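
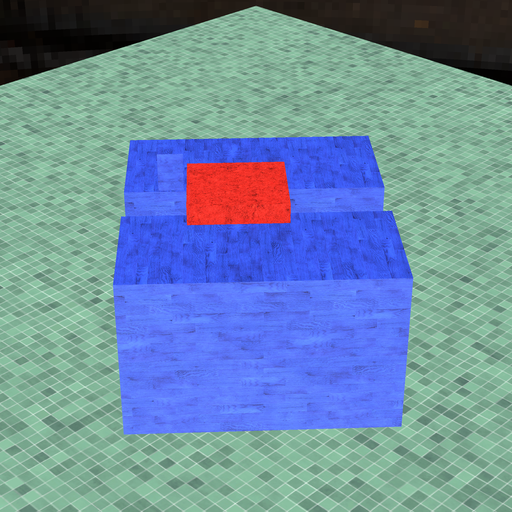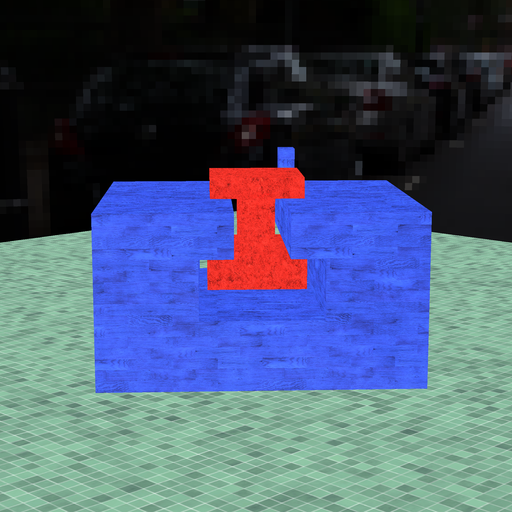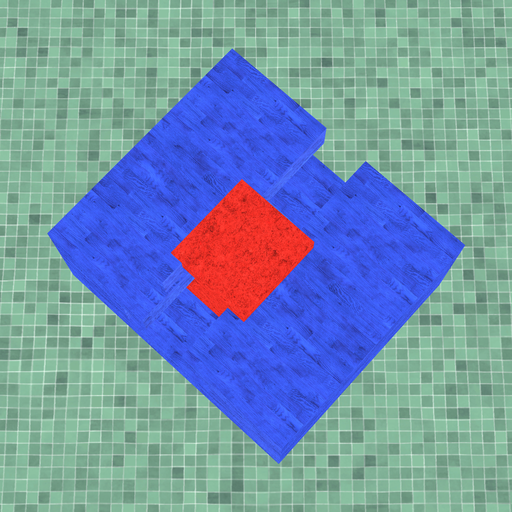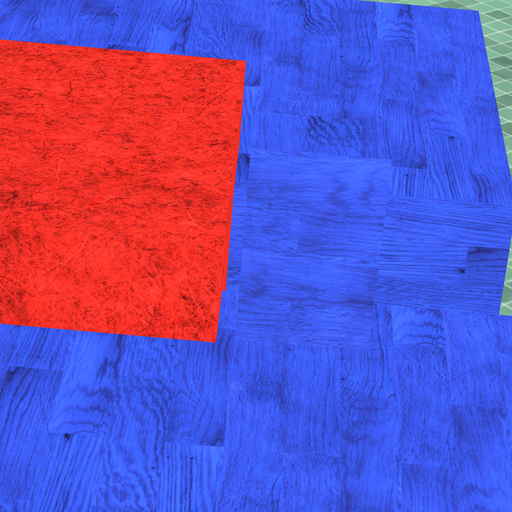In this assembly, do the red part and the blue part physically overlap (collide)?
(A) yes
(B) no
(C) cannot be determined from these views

(B) no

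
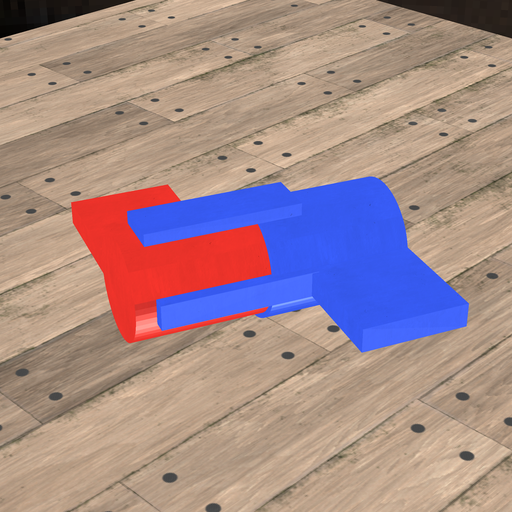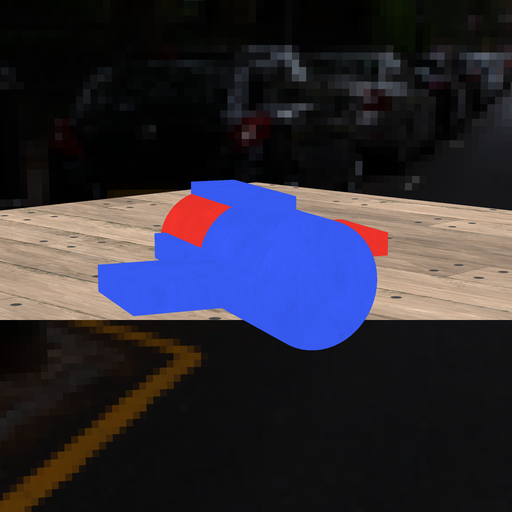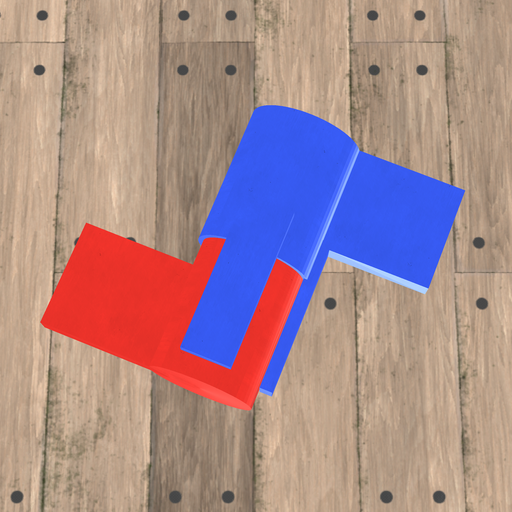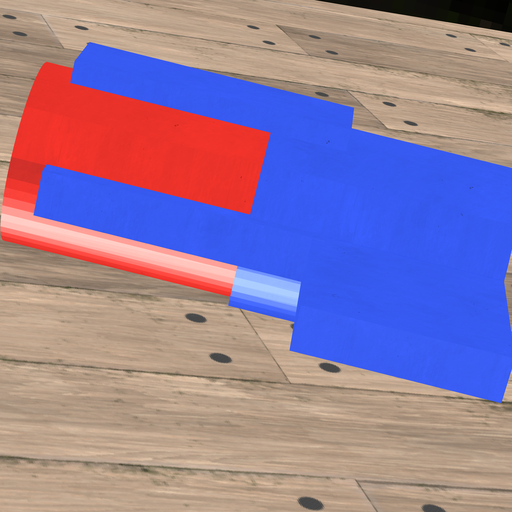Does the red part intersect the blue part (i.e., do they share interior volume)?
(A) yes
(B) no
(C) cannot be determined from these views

(A) yes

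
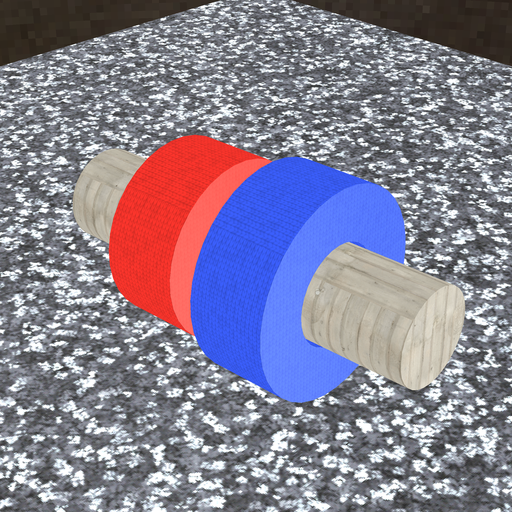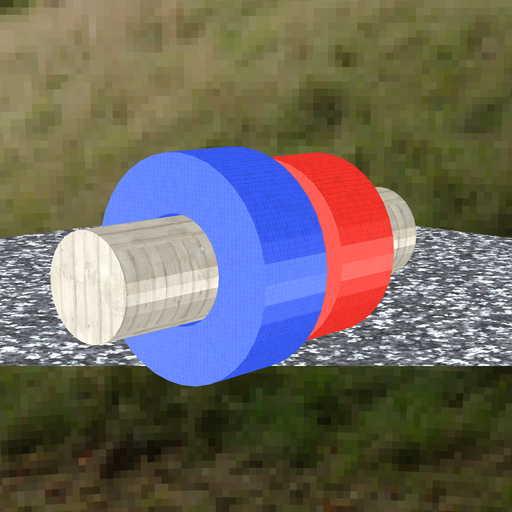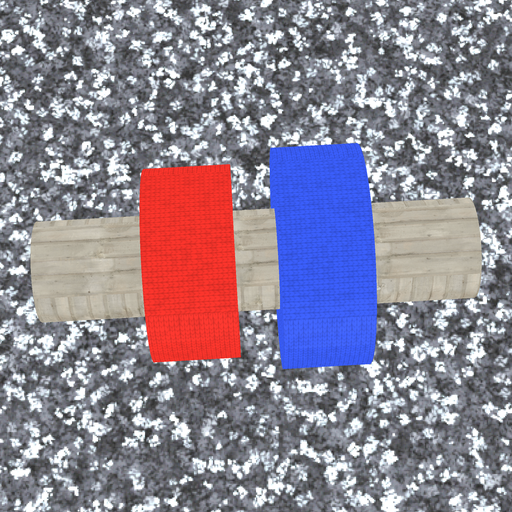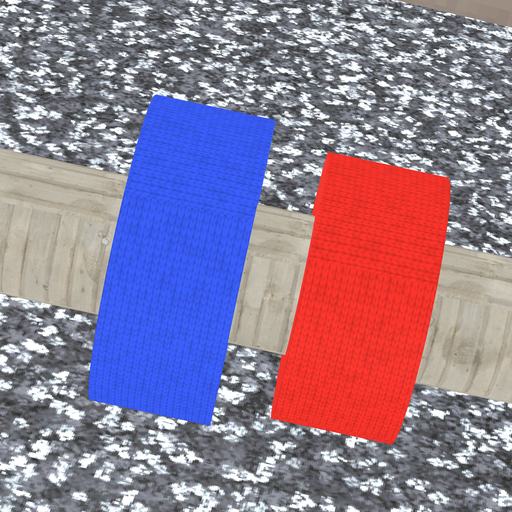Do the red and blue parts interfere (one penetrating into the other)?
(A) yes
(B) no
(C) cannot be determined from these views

(B) no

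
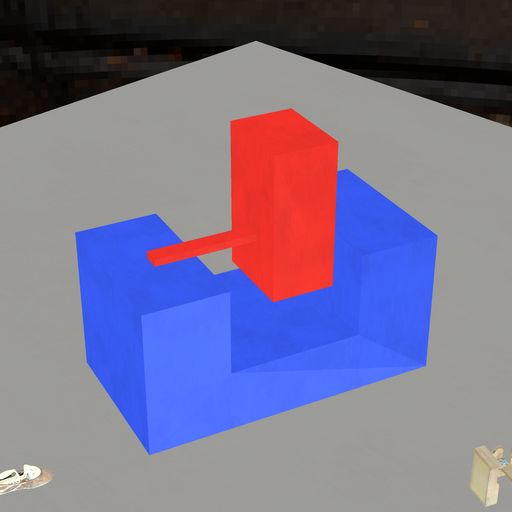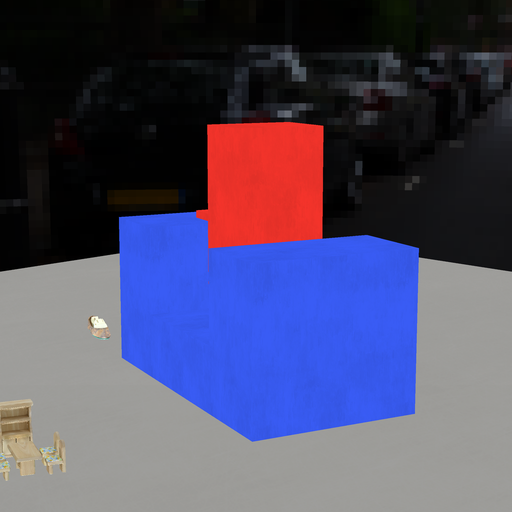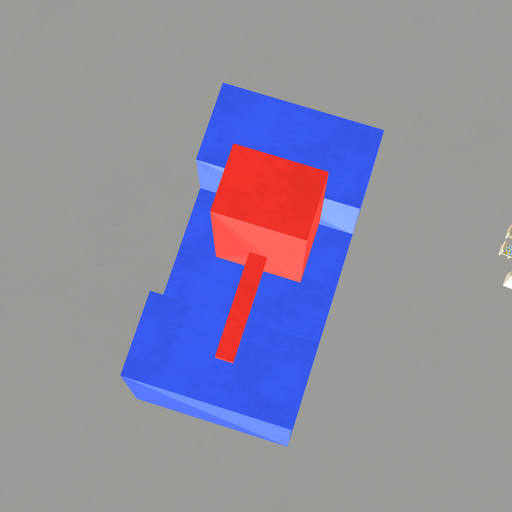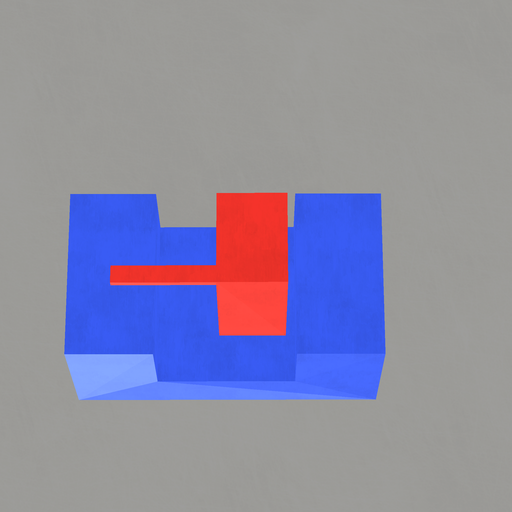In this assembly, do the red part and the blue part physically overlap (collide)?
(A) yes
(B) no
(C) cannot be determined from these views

(B) no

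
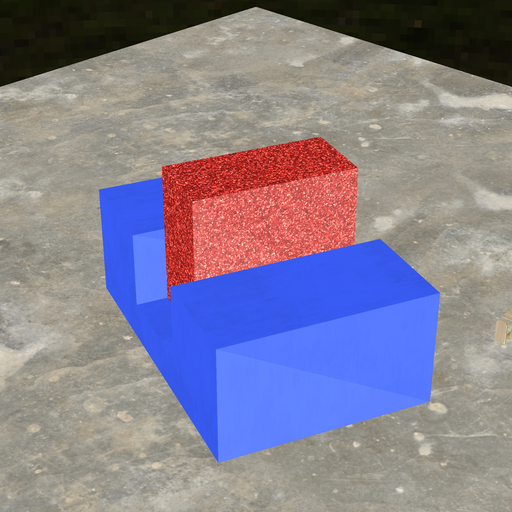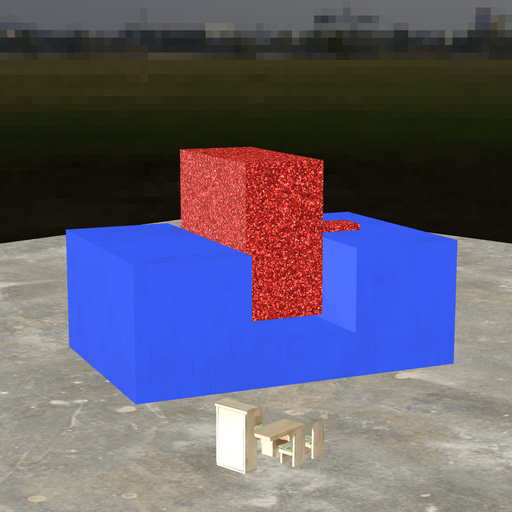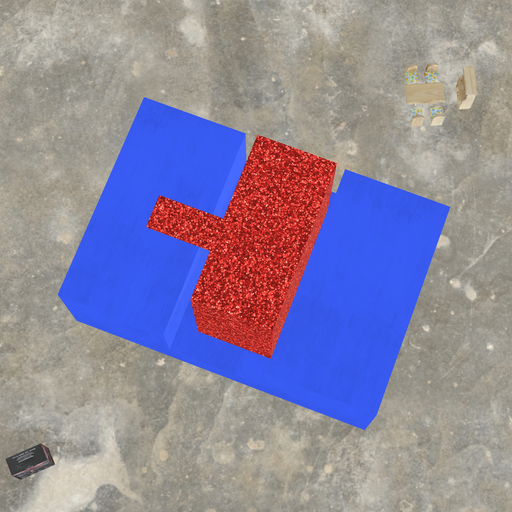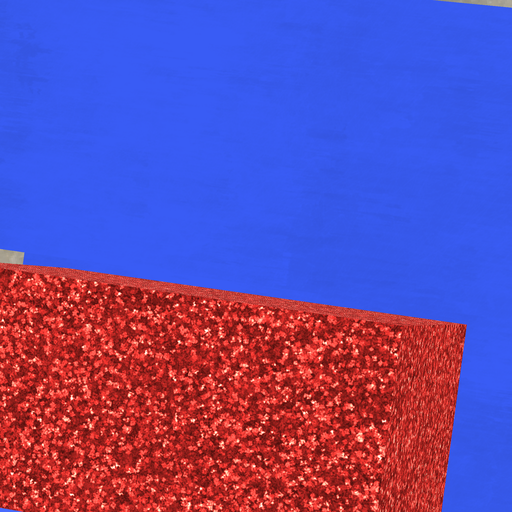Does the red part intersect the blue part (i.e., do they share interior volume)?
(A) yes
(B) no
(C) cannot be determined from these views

(B) no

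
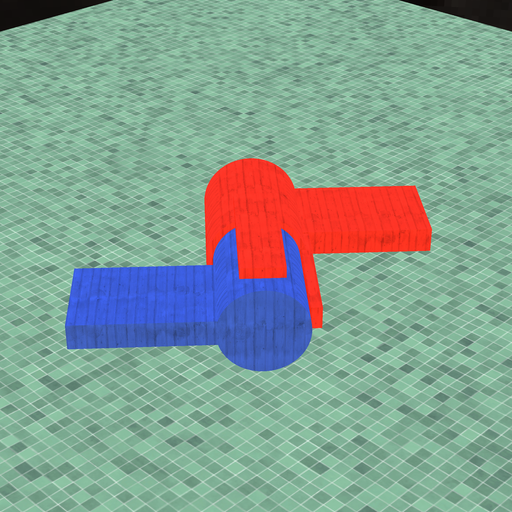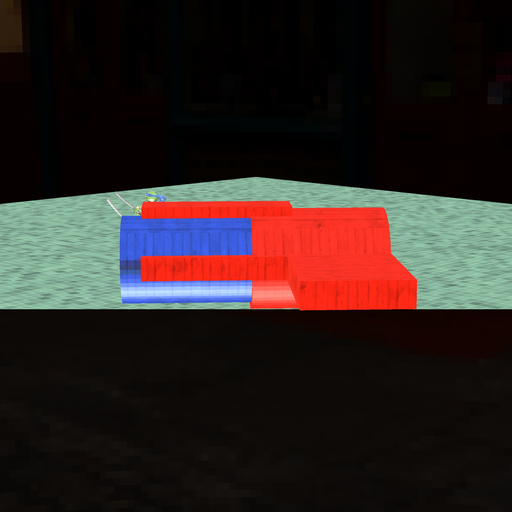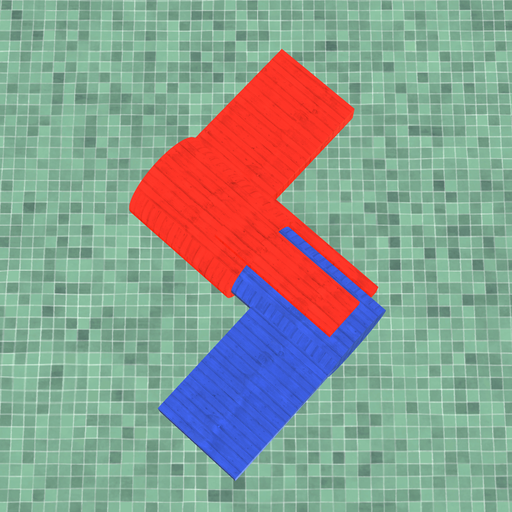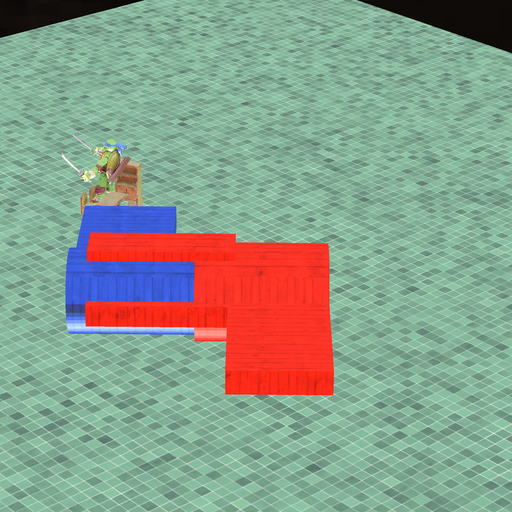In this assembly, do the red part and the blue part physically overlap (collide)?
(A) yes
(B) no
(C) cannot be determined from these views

(A) yes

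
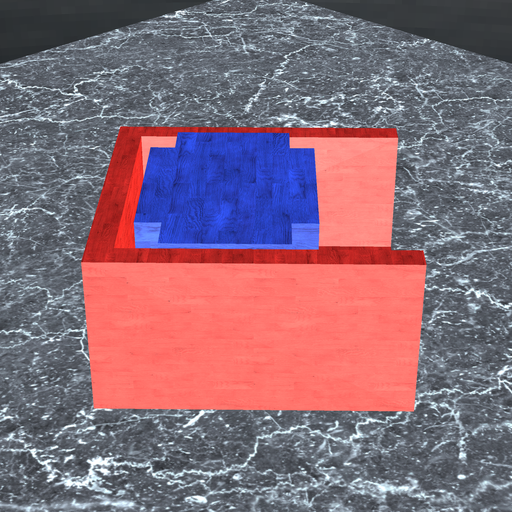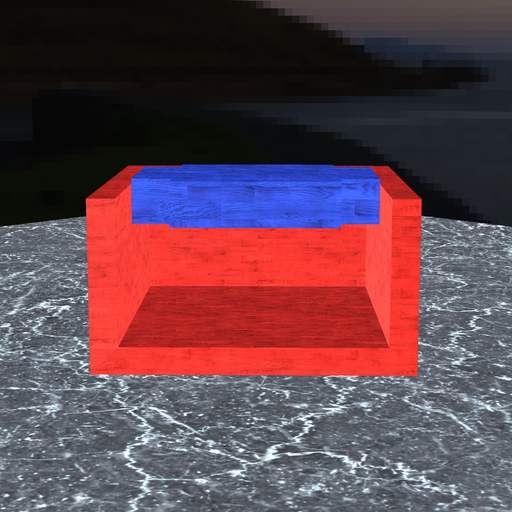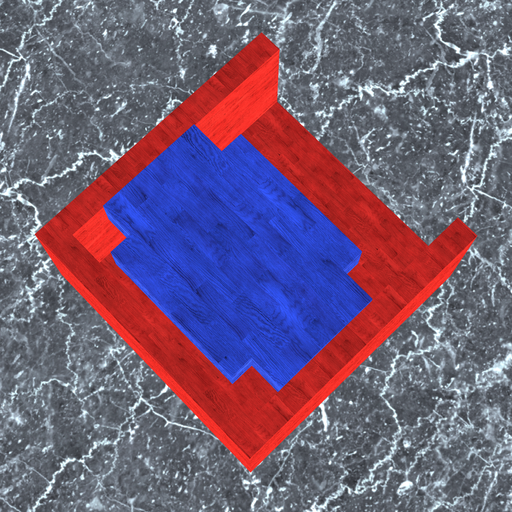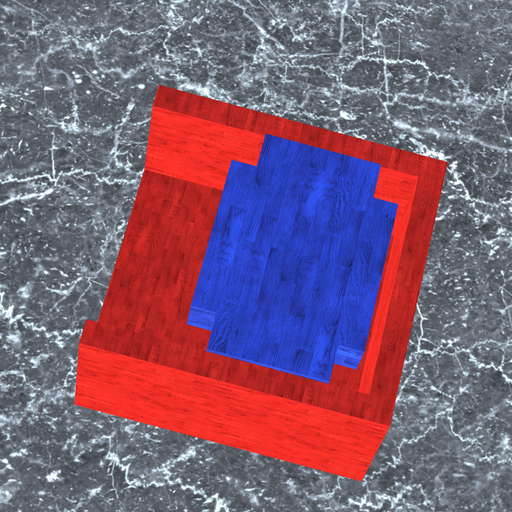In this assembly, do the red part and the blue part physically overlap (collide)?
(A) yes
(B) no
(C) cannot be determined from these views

(B) no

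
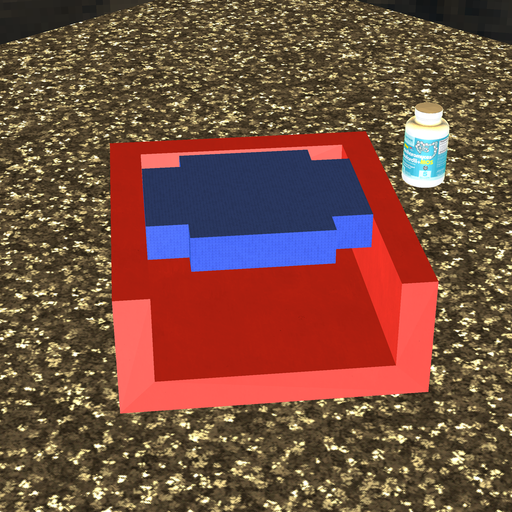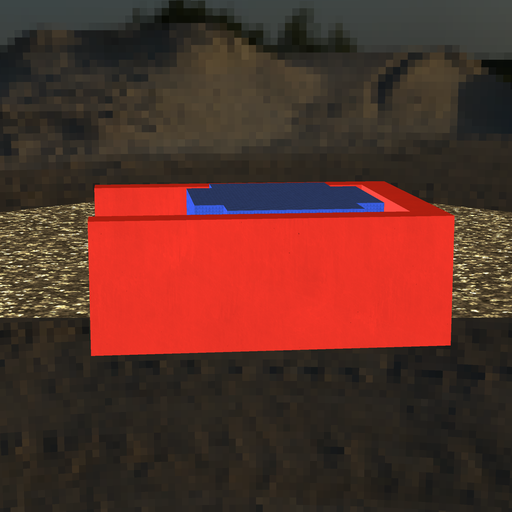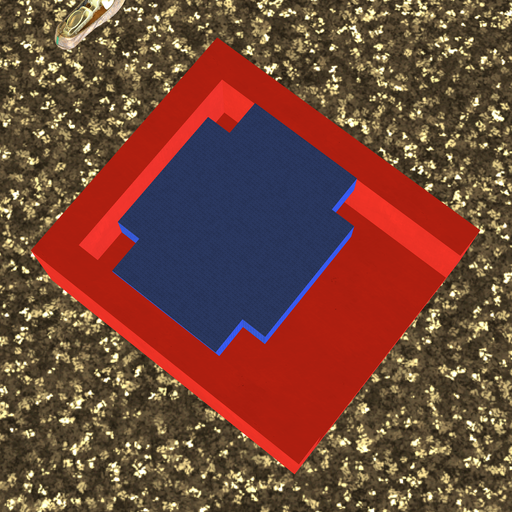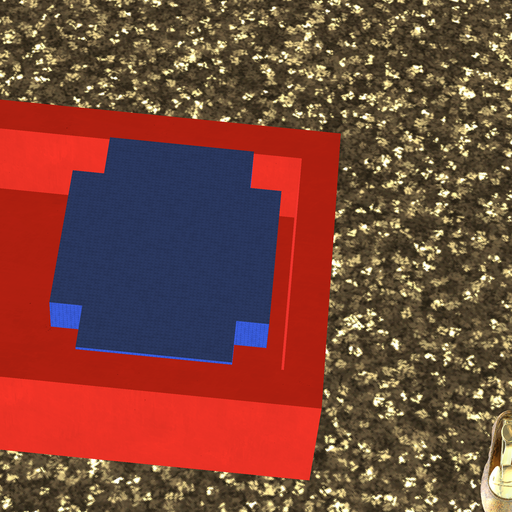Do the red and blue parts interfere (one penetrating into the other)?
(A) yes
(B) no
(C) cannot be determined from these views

(B) no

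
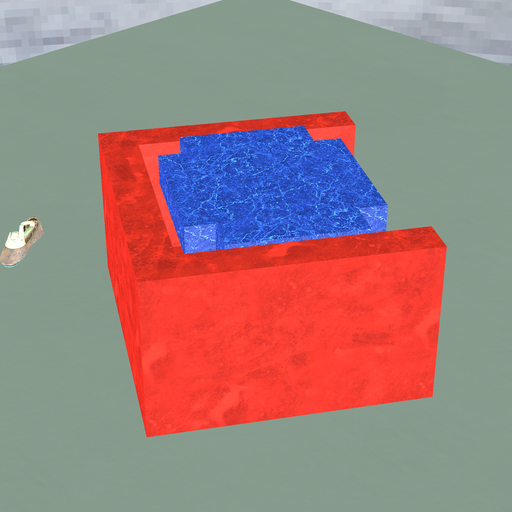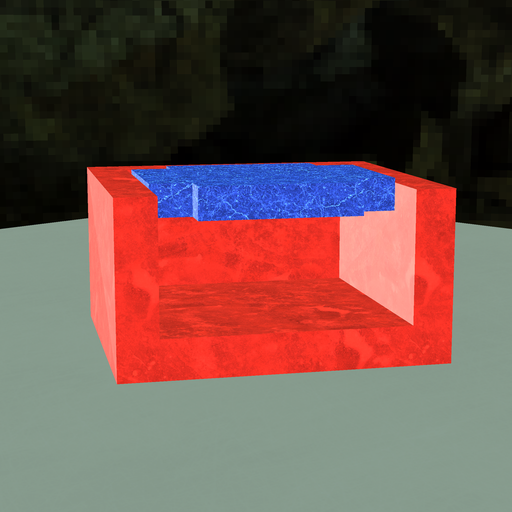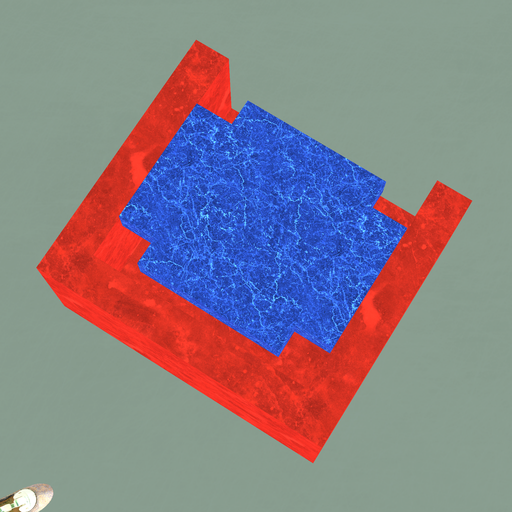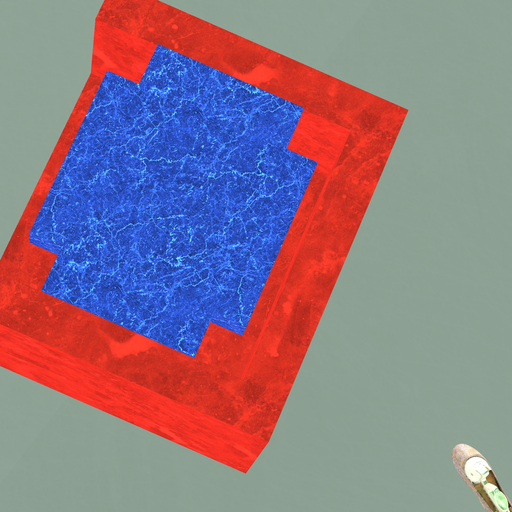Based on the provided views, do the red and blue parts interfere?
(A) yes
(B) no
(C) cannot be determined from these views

(B) no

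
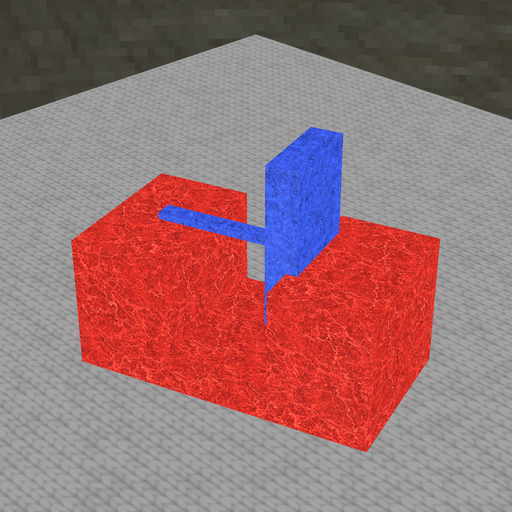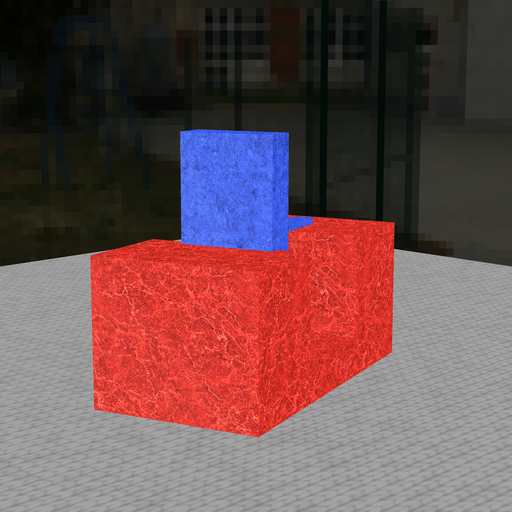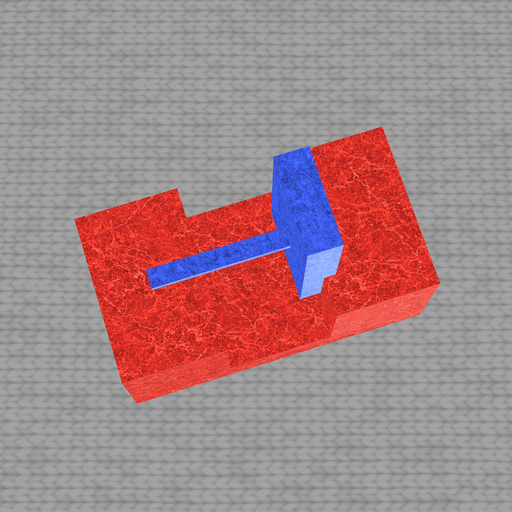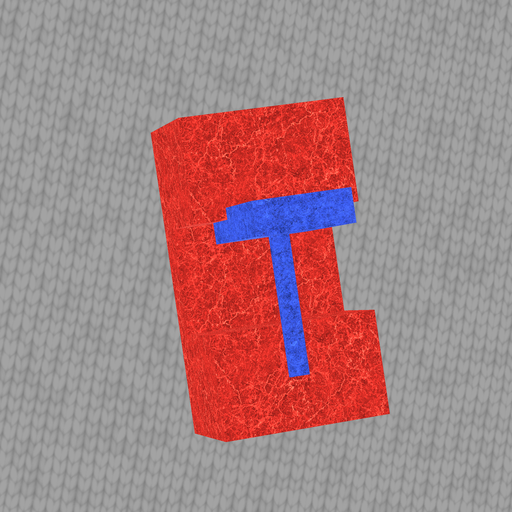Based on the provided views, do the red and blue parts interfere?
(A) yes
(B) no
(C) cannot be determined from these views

(A) yes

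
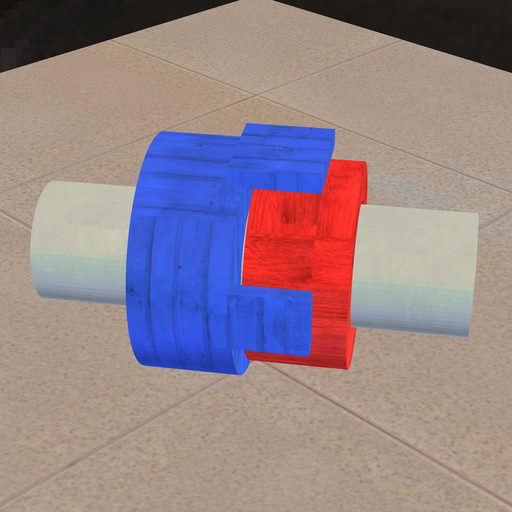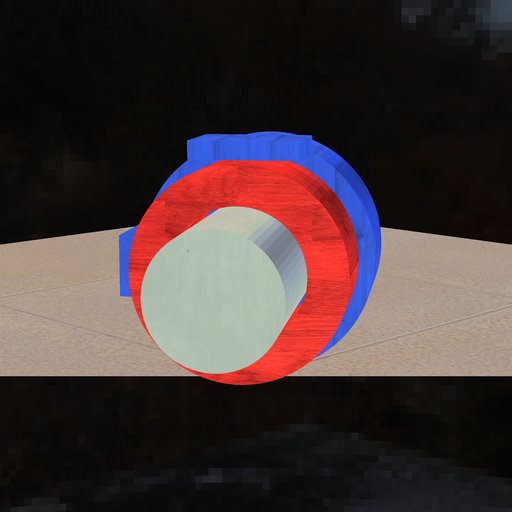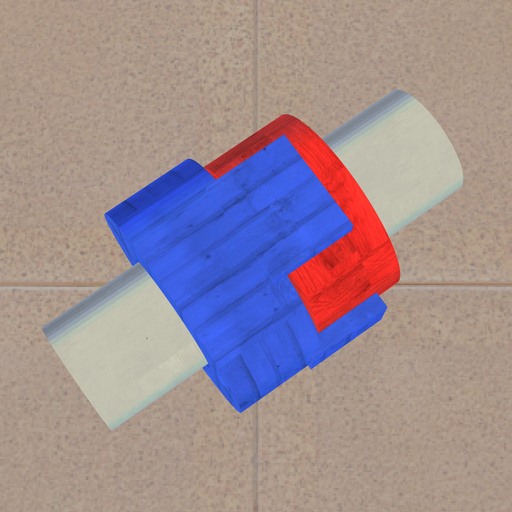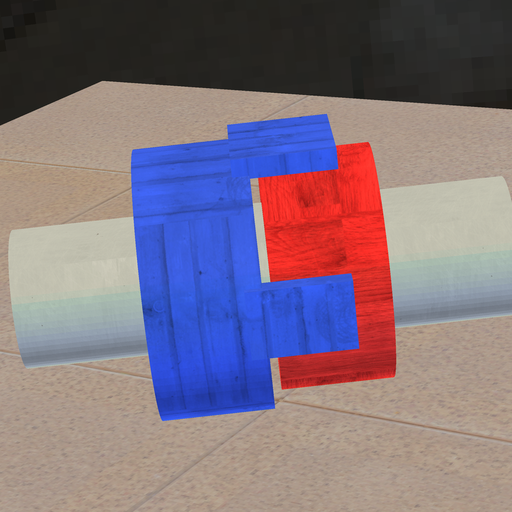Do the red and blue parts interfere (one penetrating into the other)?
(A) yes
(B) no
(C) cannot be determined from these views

(B) no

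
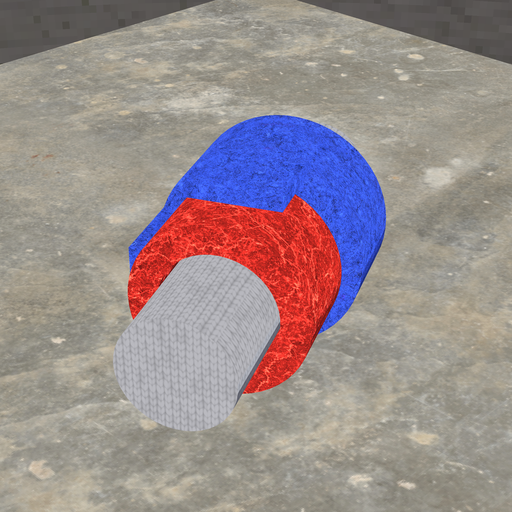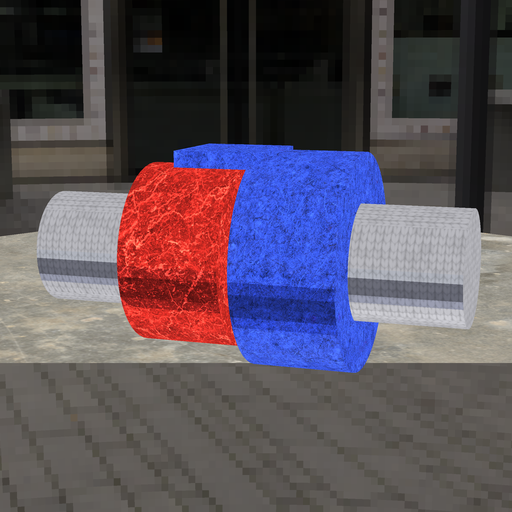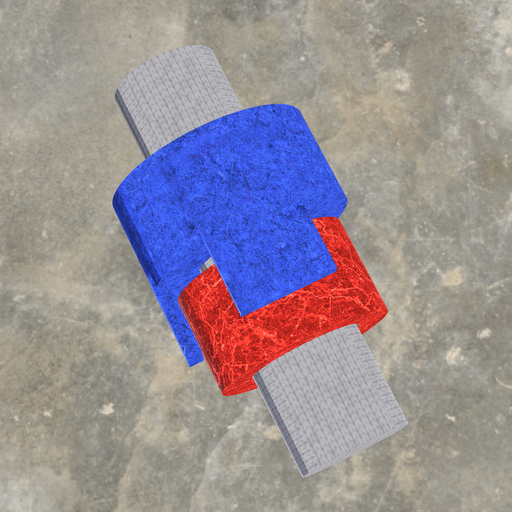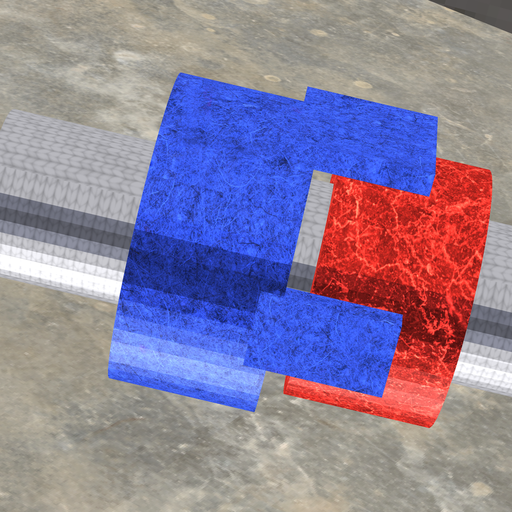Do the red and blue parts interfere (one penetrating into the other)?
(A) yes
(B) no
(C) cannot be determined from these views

(B) no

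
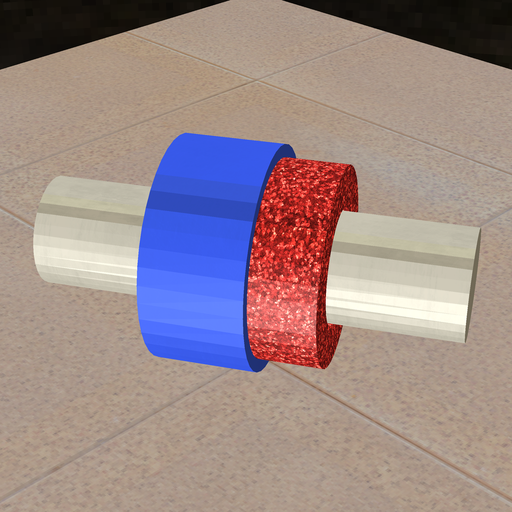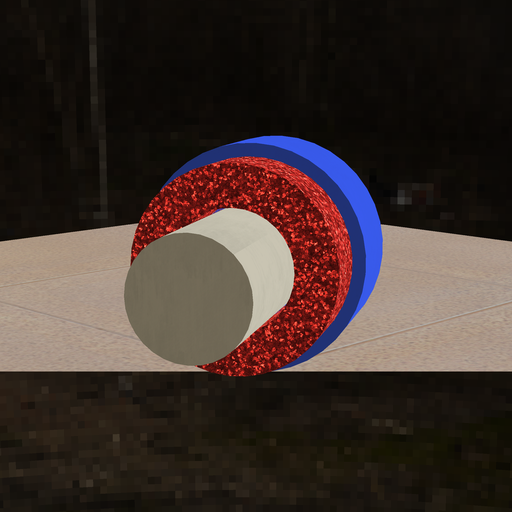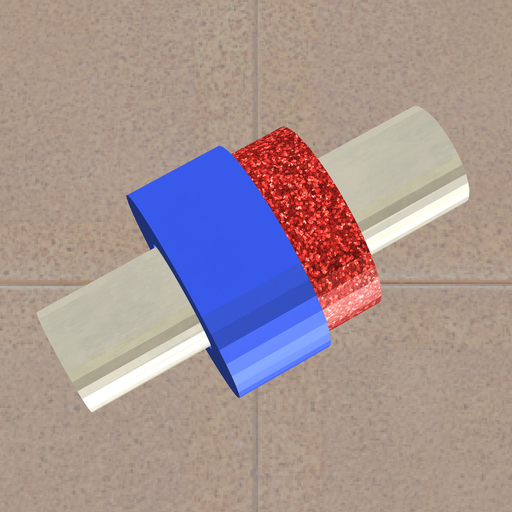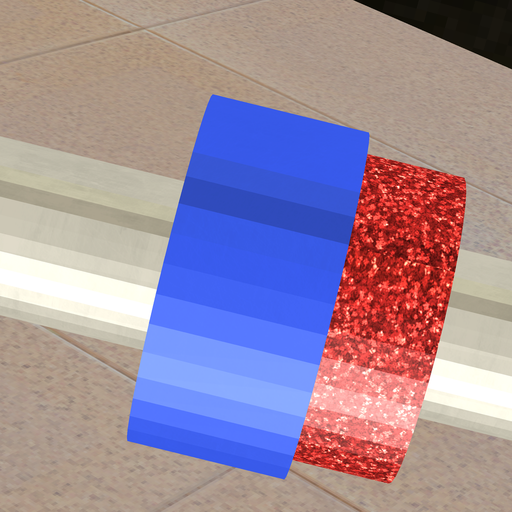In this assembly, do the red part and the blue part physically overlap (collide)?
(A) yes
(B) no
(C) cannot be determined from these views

(A) yes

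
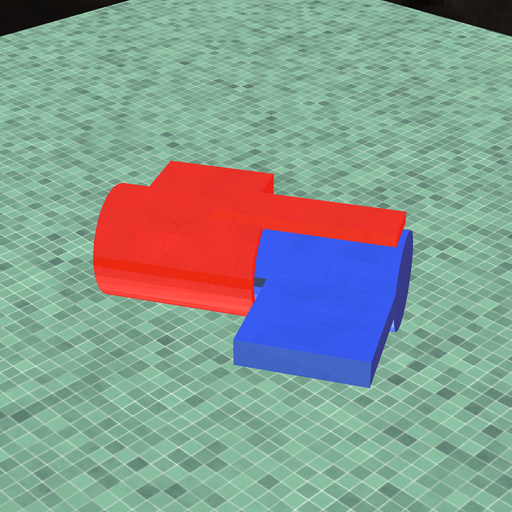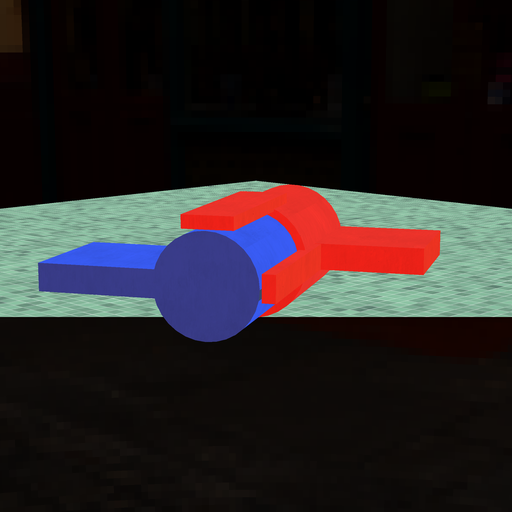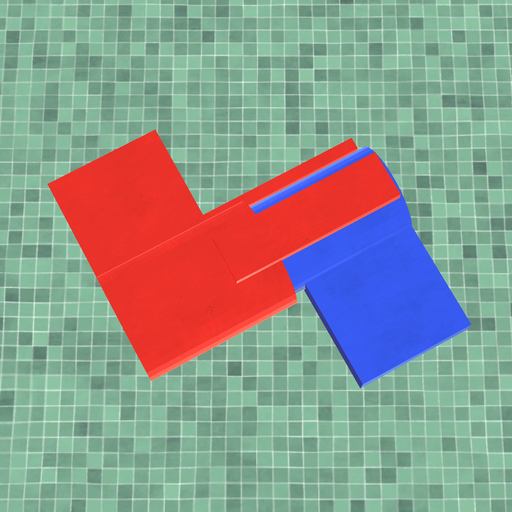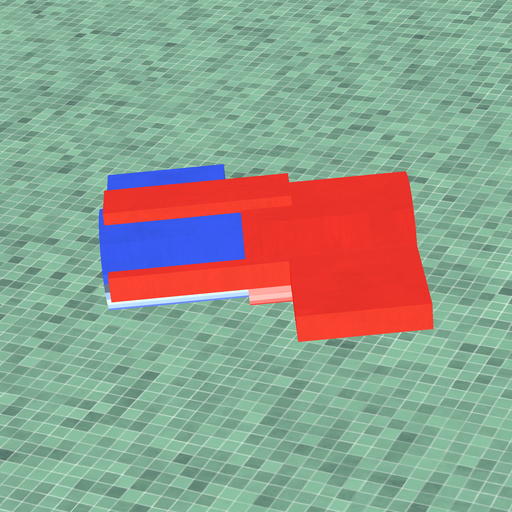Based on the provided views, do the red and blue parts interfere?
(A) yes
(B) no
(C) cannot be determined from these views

(A) yes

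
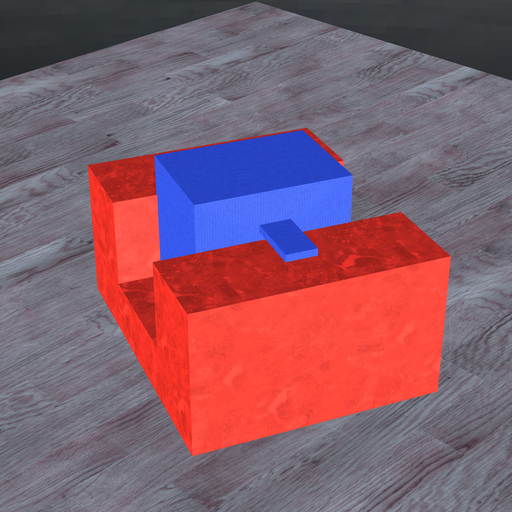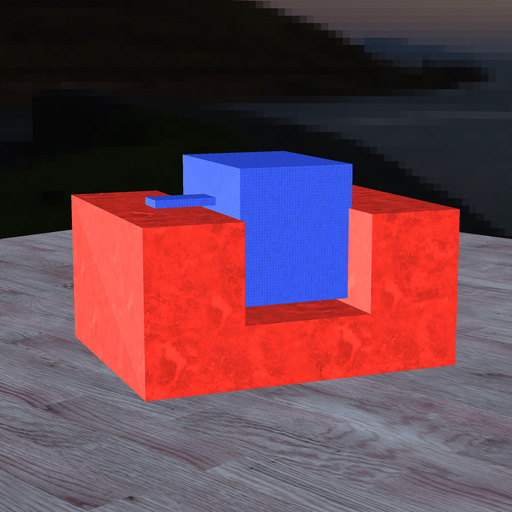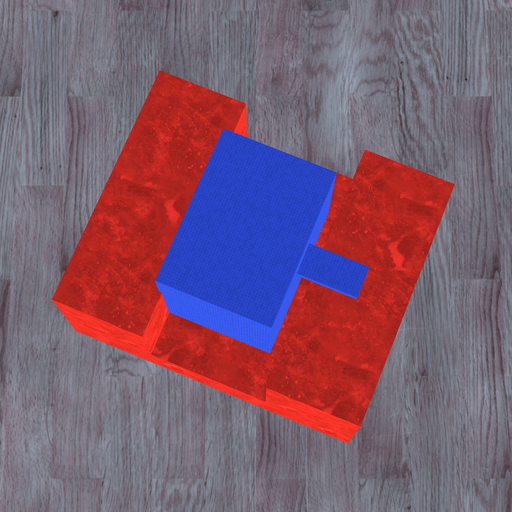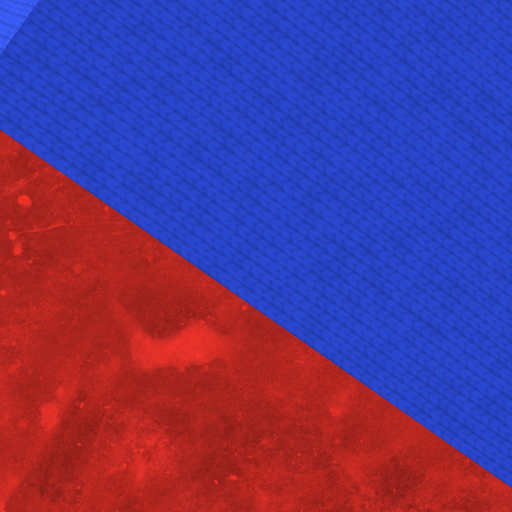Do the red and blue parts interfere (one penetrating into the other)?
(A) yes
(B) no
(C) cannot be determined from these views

(A) yes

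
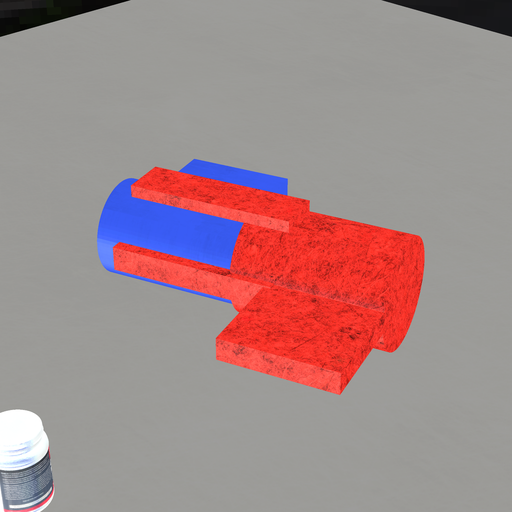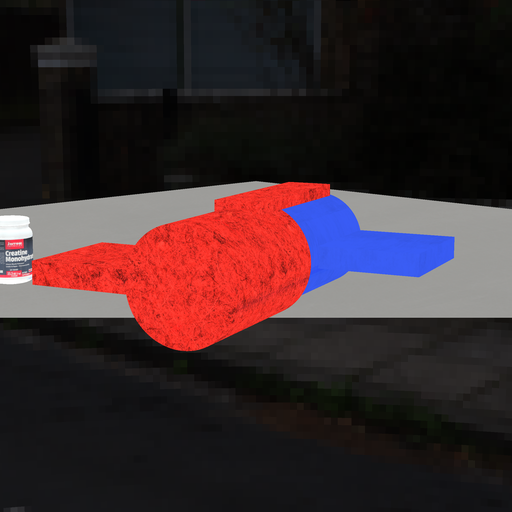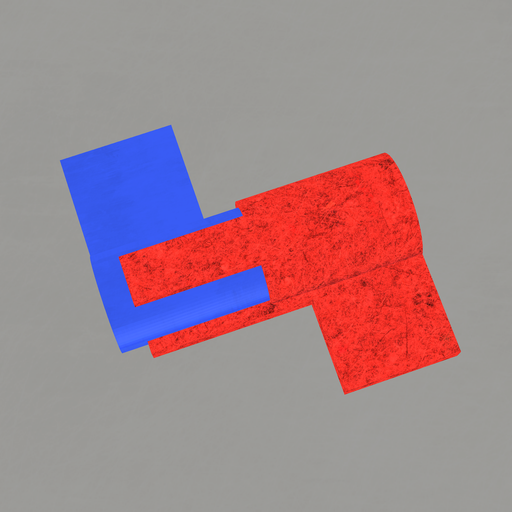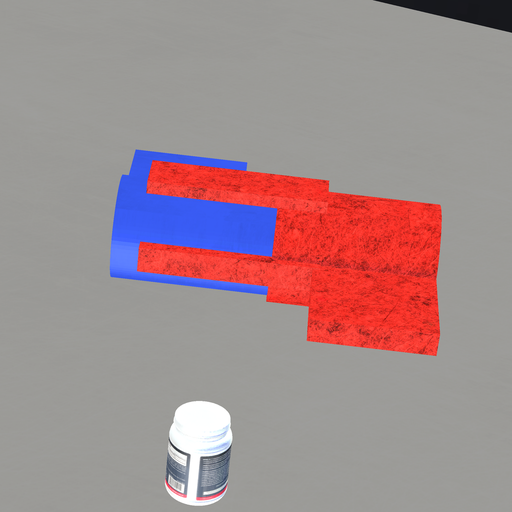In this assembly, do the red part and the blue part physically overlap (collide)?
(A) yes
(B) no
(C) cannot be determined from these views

(A) yes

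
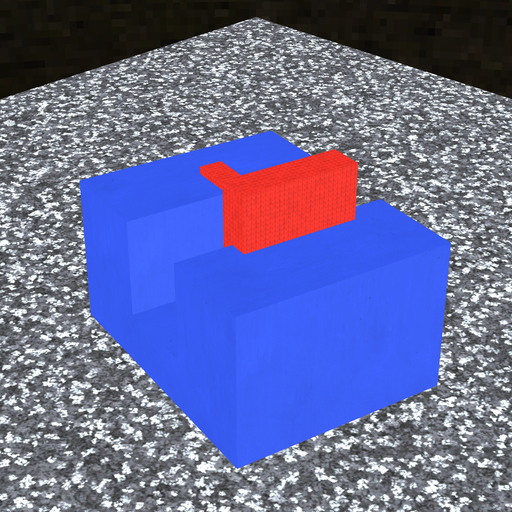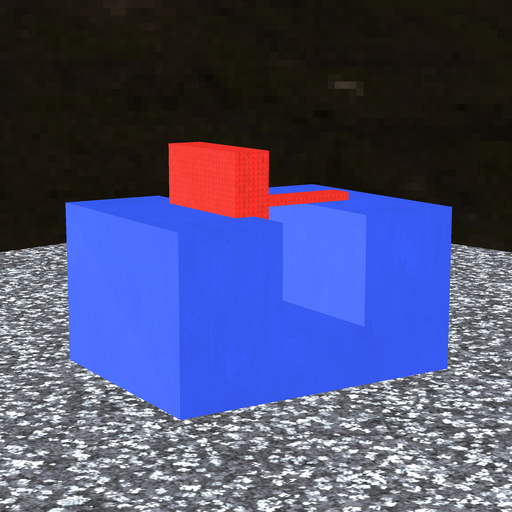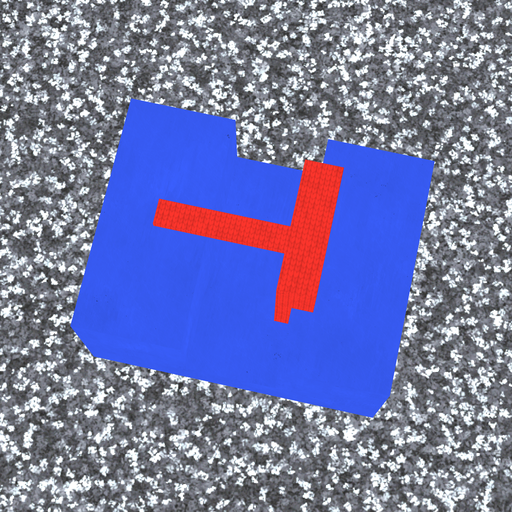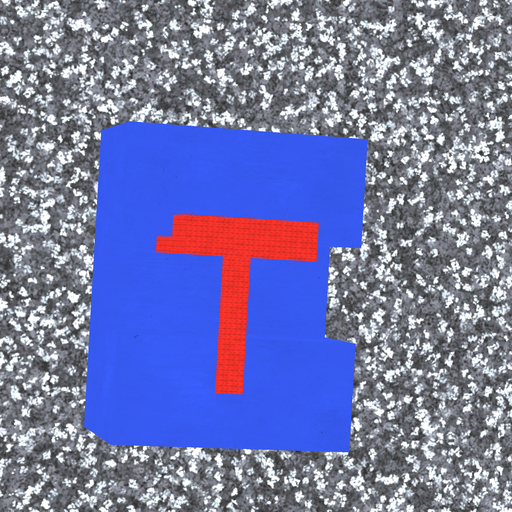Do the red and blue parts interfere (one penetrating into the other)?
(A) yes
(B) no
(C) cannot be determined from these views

(A) yes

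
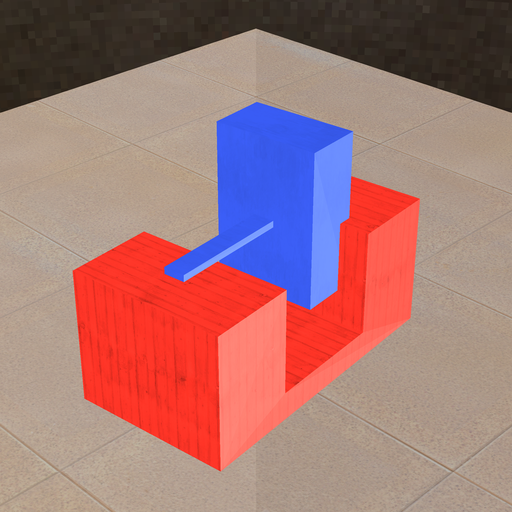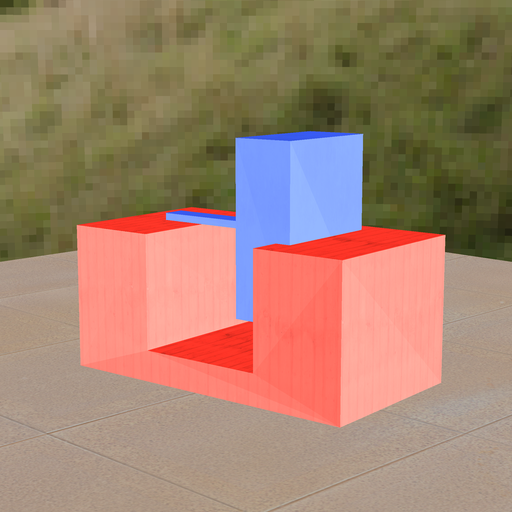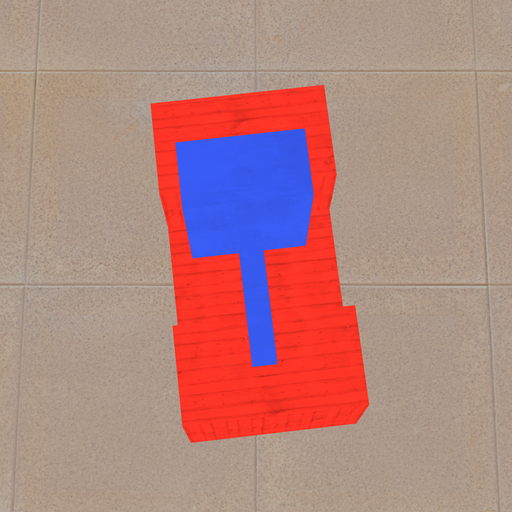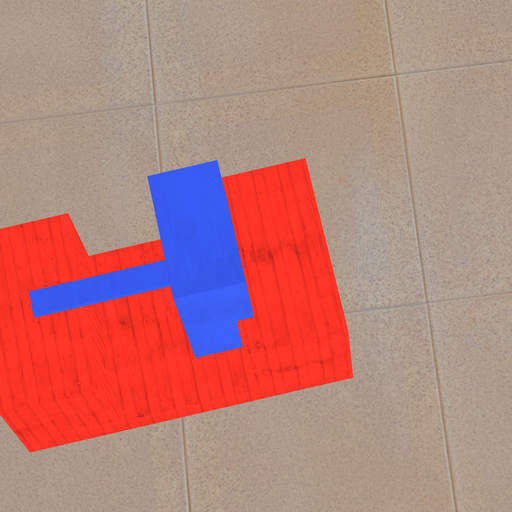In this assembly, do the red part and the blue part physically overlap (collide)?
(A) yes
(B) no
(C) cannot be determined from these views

(A) yes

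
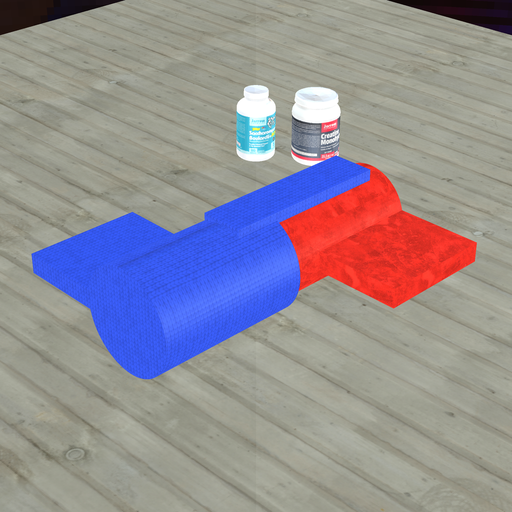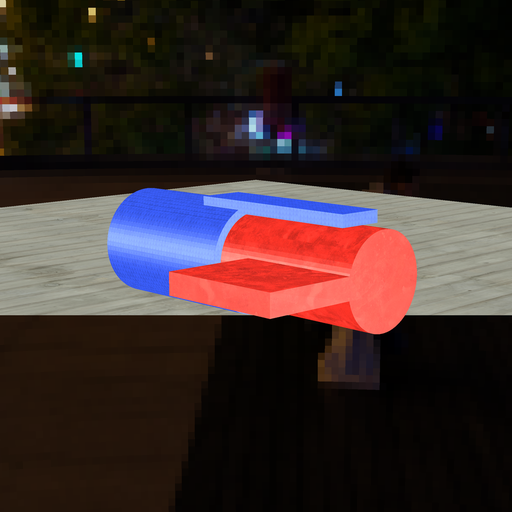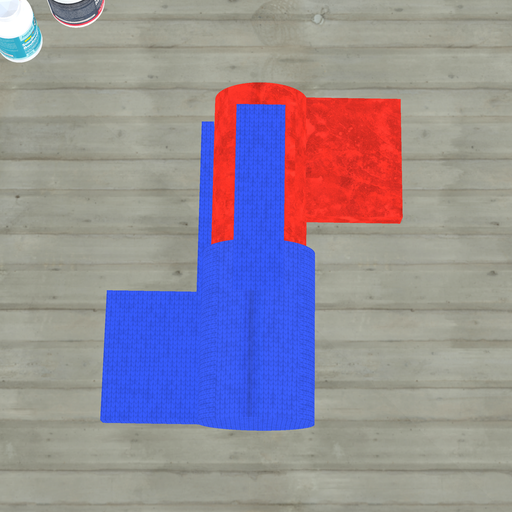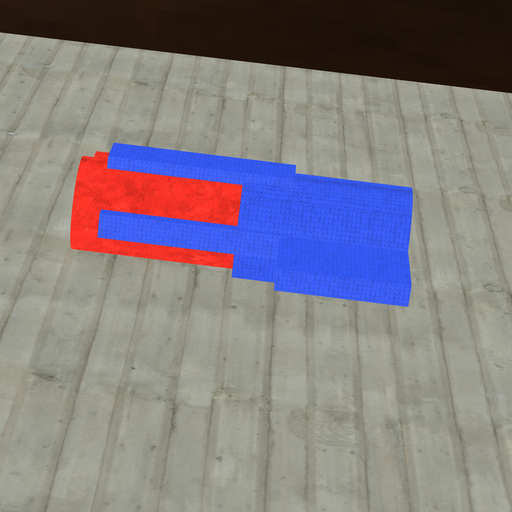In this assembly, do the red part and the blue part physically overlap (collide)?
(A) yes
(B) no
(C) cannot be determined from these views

(A) yes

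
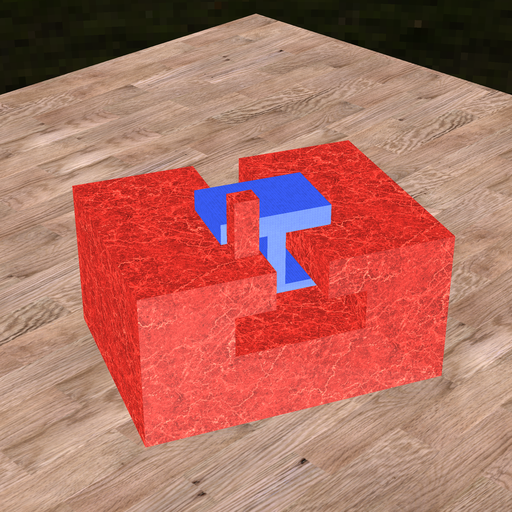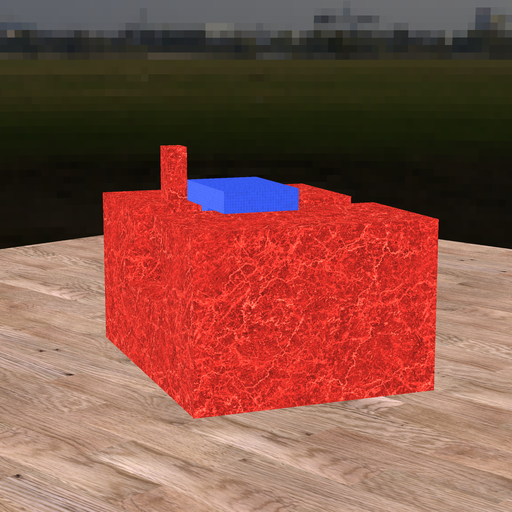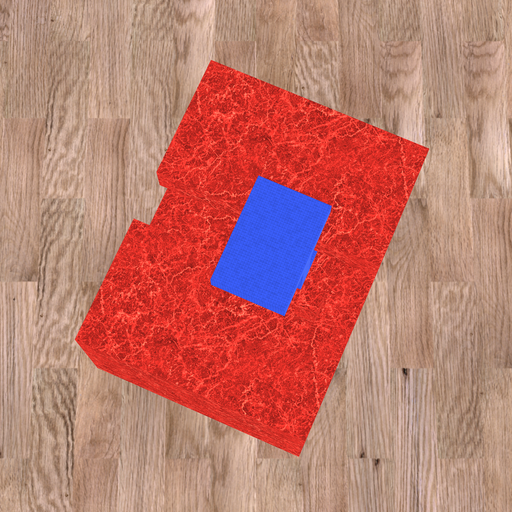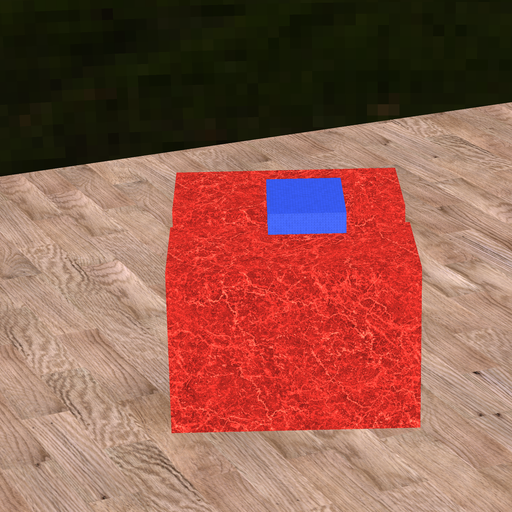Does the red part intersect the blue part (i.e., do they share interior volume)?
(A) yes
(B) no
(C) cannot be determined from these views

(B) no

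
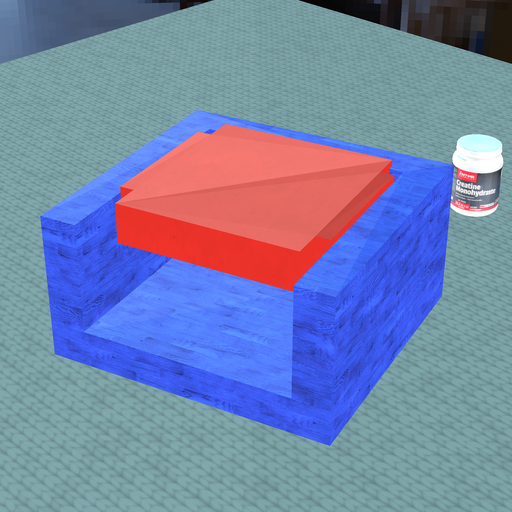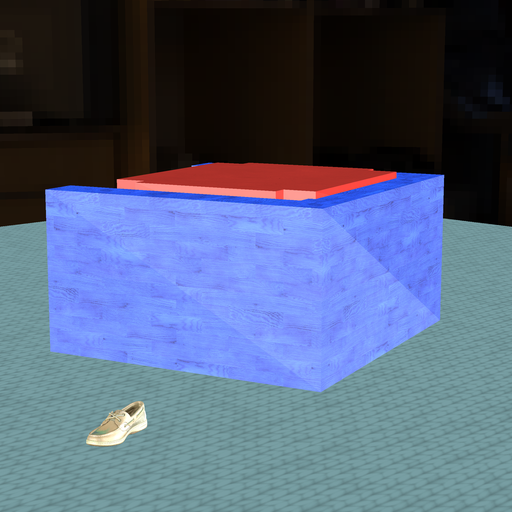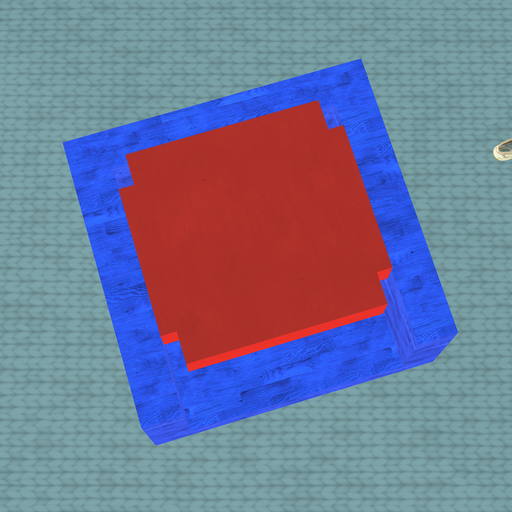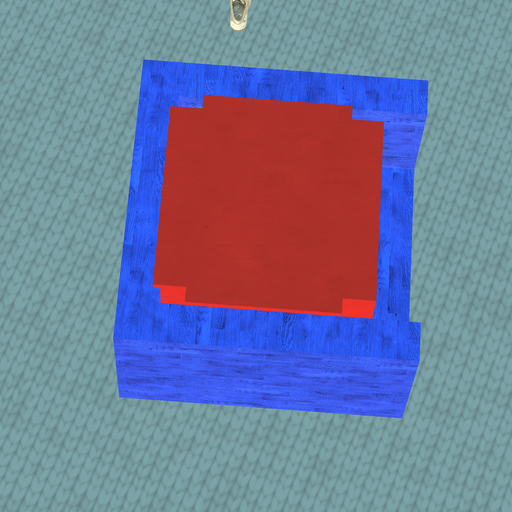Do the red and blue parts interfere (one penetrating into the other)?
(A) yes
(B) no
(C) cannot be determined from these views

(A) yes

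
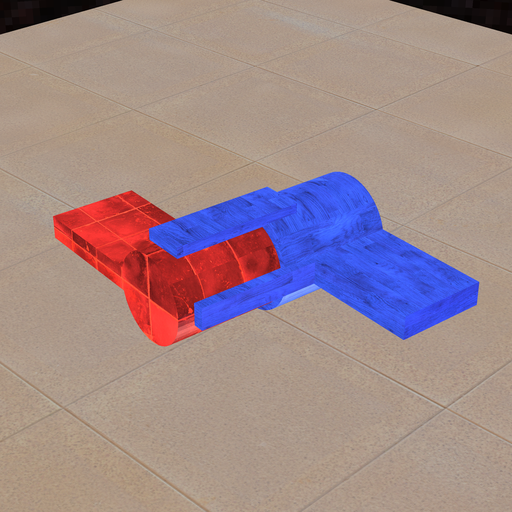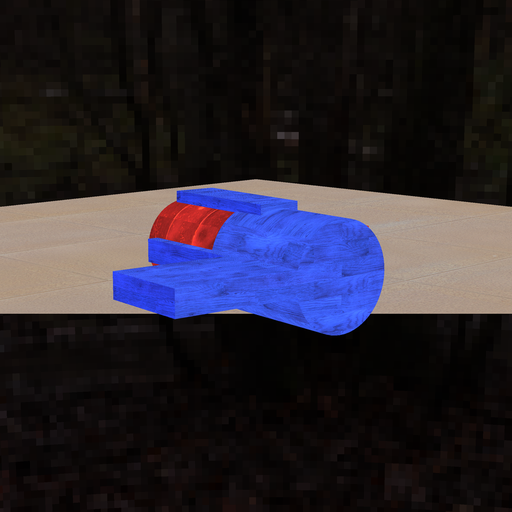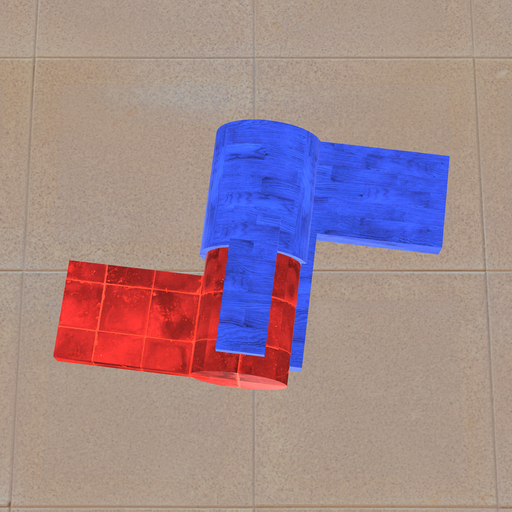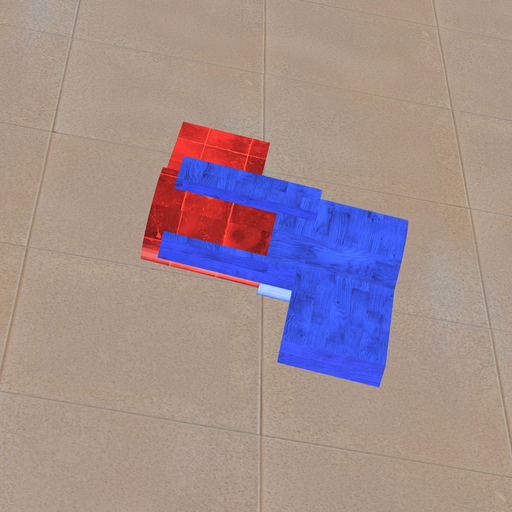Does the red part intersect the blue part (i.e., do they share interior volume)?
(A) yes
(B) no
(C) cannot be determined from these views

(A) yes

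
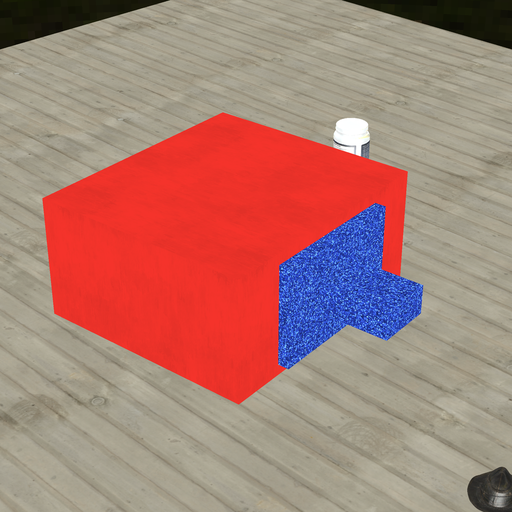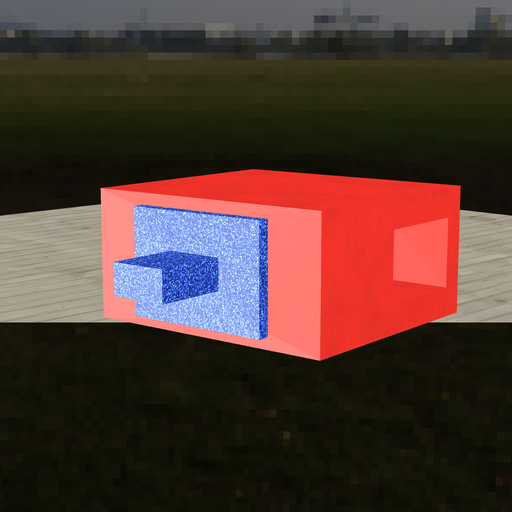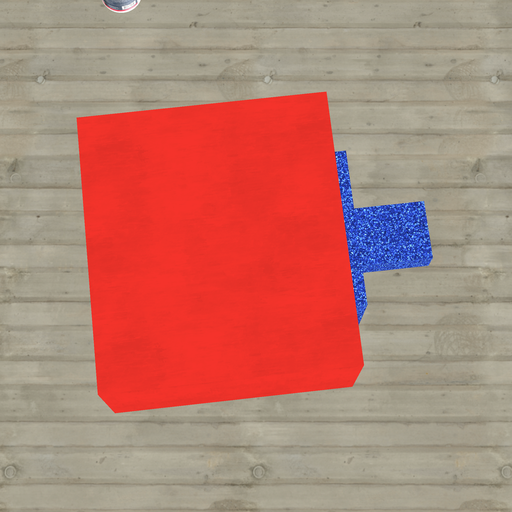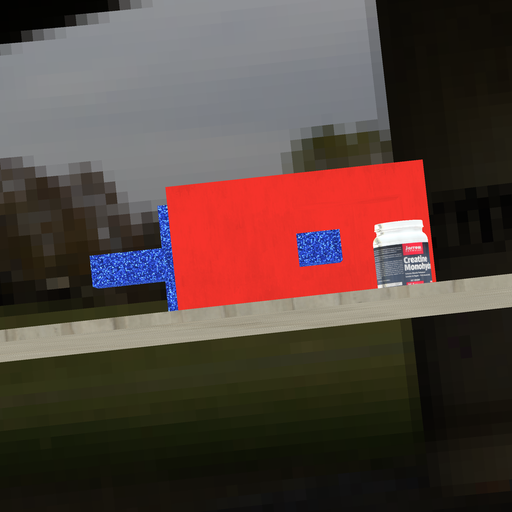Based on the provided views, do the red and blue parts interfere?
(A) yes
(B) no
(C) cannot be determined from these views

(B) no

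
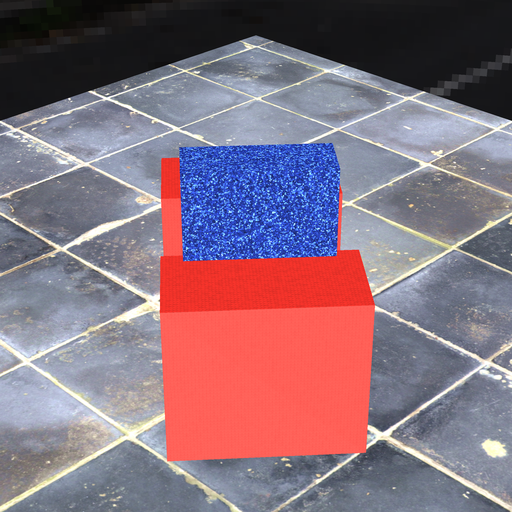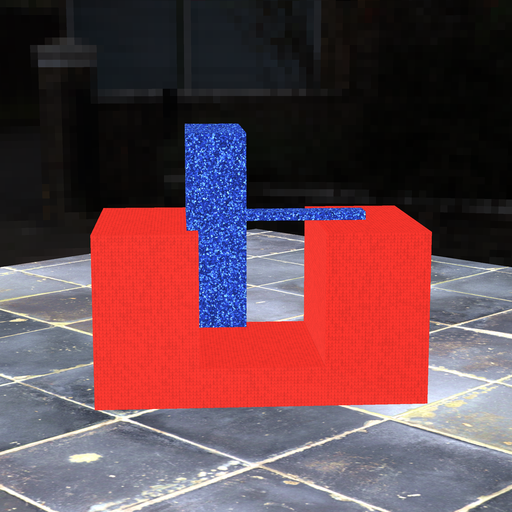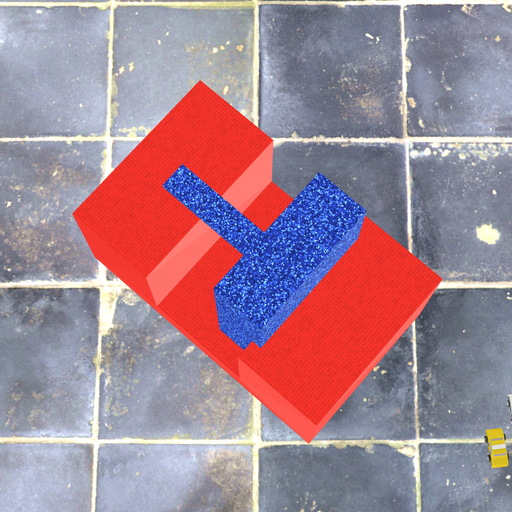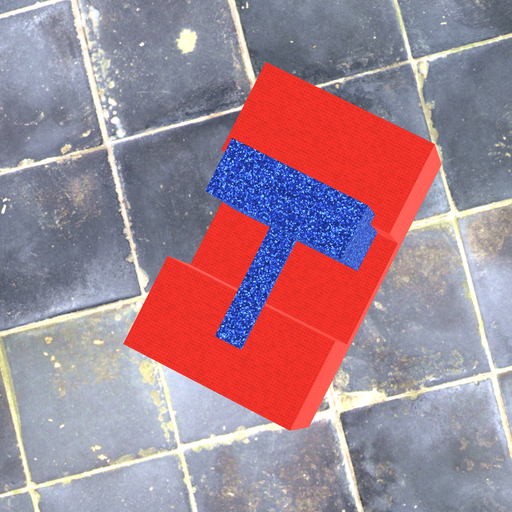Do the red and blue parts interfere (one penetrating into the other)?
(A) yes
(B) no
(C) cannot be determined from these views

(A) yes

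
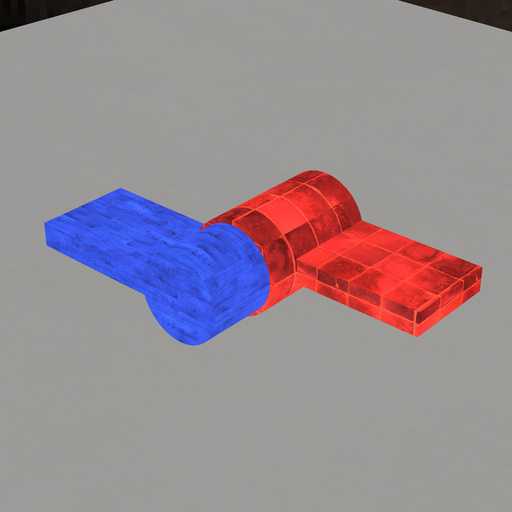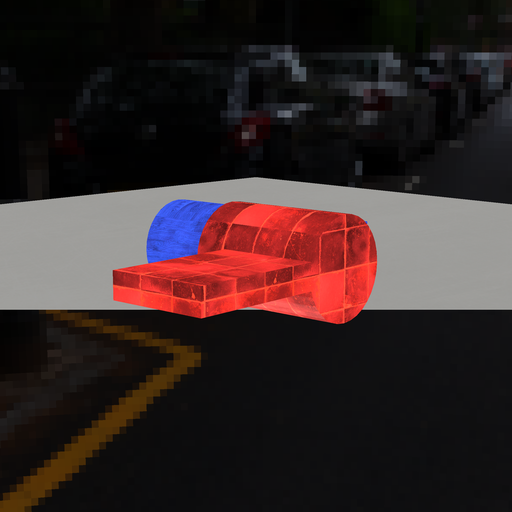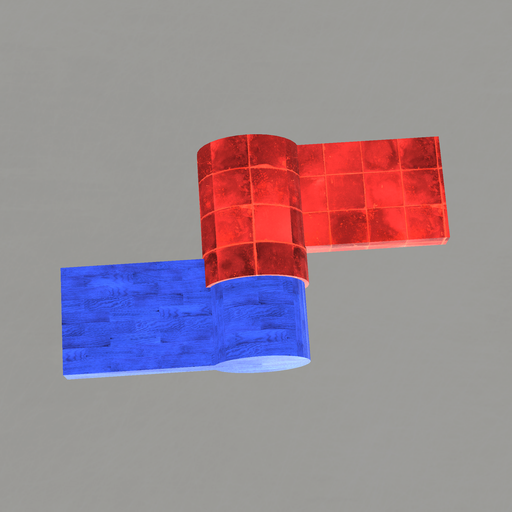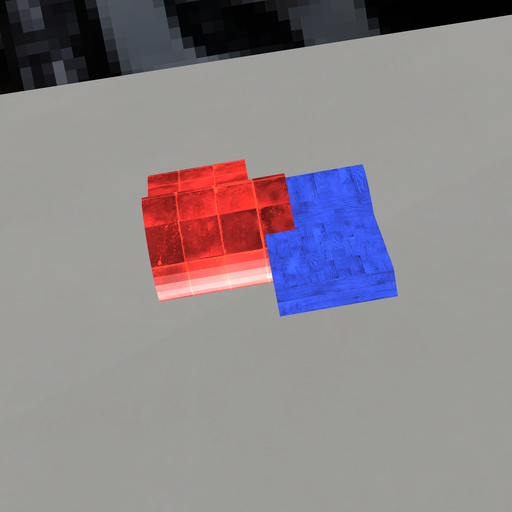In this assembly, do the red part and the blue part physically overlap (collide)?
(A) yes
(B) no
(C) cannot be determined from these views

(A) yes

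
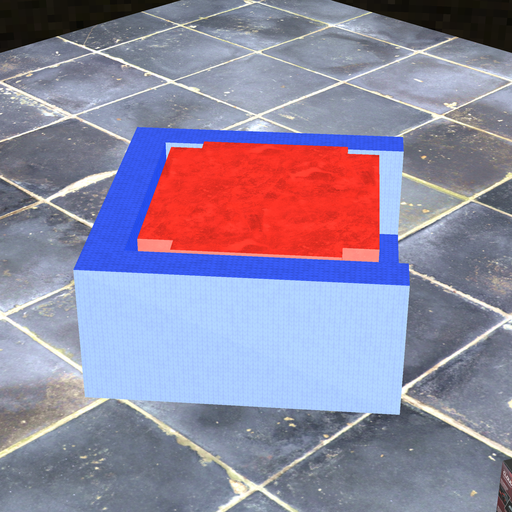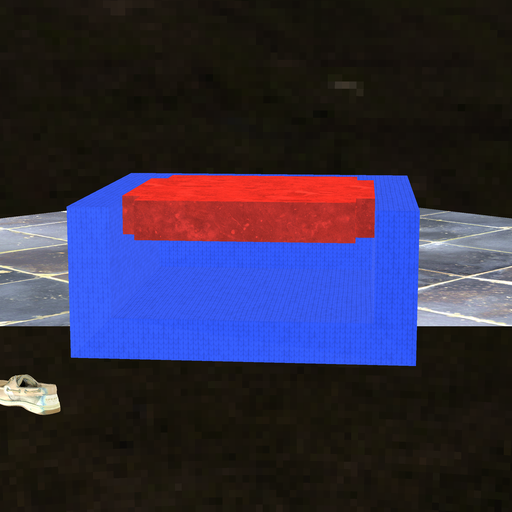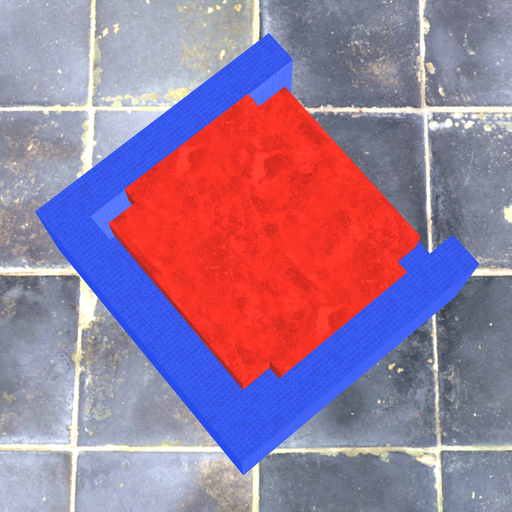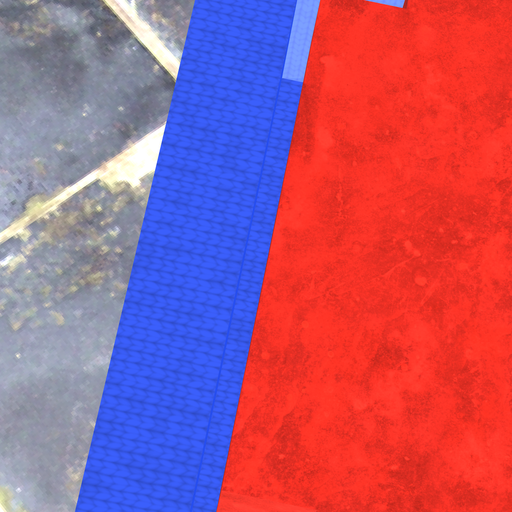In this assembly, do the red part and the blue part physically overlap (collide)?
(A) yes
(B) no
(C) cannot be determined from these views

(B) no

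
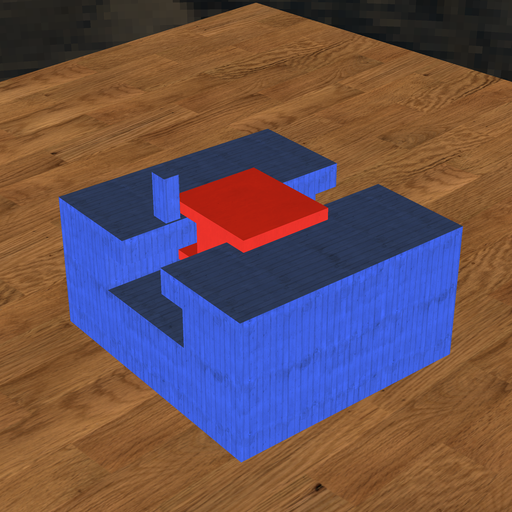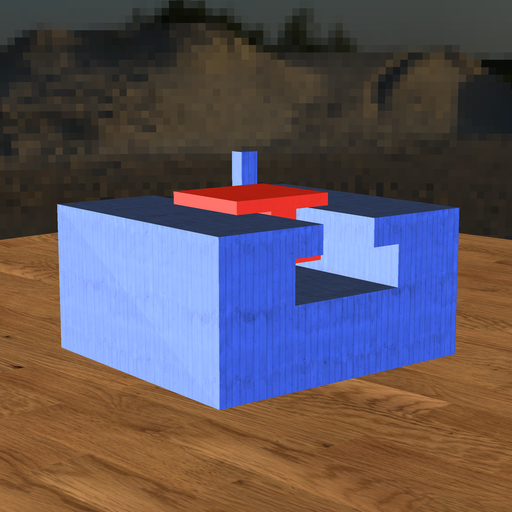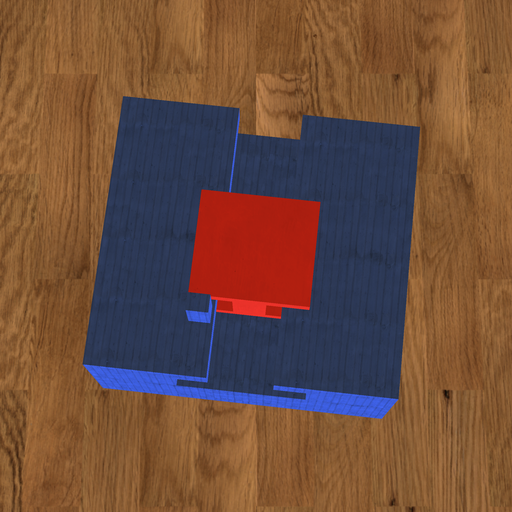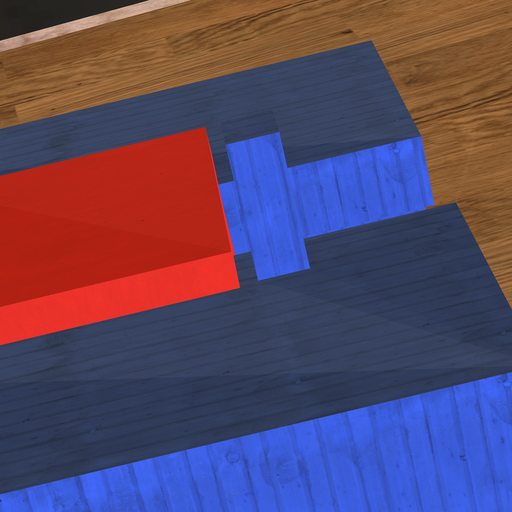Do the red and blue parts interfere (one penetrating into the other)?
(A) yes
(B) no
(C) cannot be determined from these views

(B) no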